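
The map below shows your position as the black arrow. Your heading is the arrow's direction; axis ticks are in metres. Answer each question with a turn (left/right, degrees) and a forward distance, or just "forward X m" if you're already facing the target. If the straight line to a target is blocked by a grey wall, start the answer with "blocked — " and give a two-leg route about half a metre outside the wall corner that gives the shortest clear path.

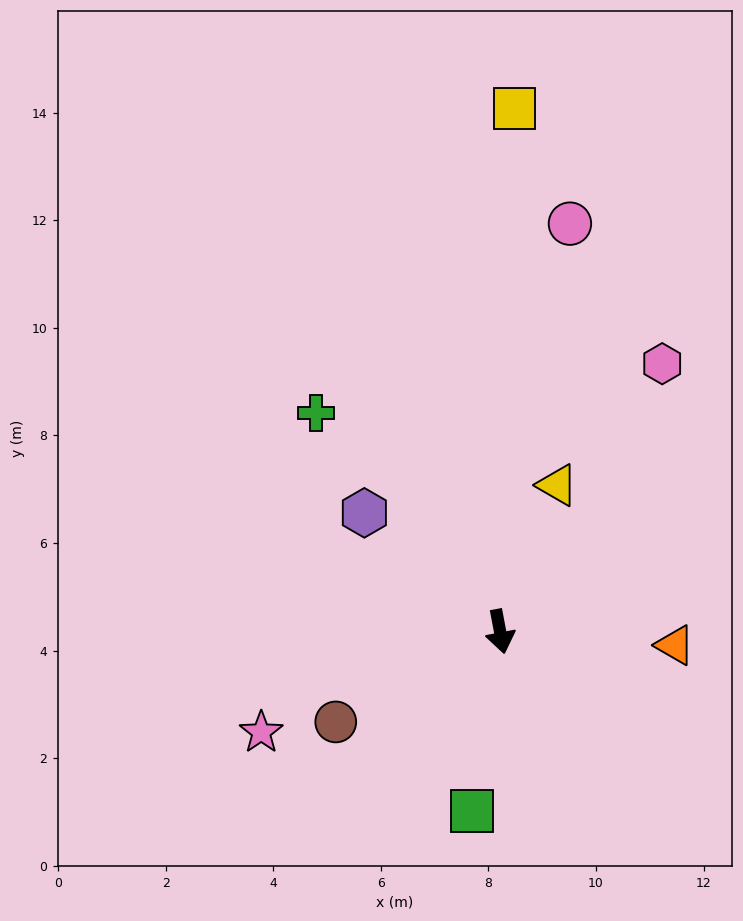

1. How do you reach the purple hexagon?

turn right 142°, forward 3.4 m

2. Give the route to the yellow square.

turn left 168°, forward 9.7 m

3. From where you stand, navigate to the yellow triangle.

turn left 148°, forward 2.9 m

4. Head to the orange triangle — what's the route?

turn left 75°, forward 3.3 m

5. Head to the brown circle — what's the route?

turn right 72°, forward 3.5 m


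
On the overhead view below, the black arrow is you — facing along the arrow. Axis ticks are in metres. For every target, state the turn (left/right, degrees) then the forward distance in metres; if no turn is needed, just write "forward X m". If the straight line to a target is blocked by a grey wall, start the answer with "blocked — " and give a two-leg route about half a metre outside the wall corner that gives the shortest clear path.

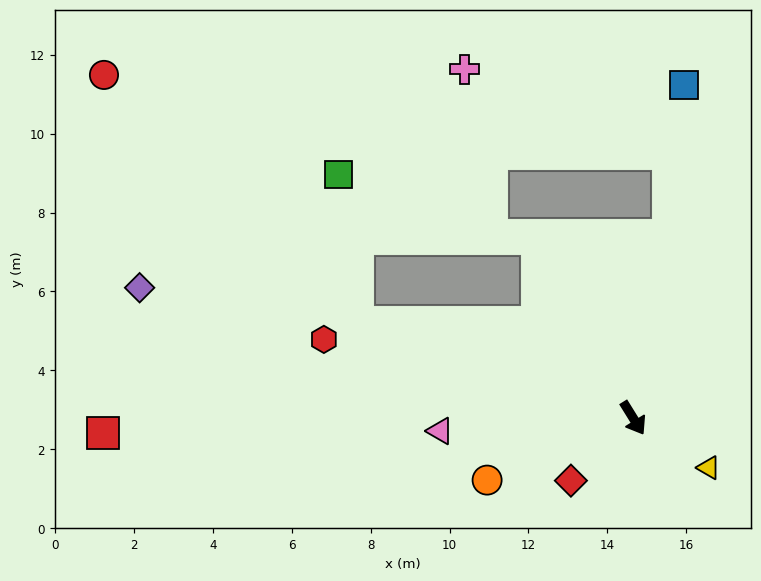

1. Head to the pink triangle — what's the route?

turn right 118°, forward 4.9 m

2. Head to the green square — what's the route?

blocked — turn right 141°, forward 7.4 m, then turn right 64°, forward 3.8 m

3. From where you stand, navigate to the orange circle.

turn right 99°, forward 4.0 m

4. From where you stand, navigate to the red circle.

blocked — turn right 141°, forward 7.4 m, then turn right 25°, forward 9.0 m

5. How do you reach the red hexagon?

turn right 136°, forward 8.1 m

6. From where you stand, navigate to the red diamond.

turn right 77°, forward 2.2 m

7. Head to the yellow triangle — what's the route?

turn left 25°, forward 2.3 m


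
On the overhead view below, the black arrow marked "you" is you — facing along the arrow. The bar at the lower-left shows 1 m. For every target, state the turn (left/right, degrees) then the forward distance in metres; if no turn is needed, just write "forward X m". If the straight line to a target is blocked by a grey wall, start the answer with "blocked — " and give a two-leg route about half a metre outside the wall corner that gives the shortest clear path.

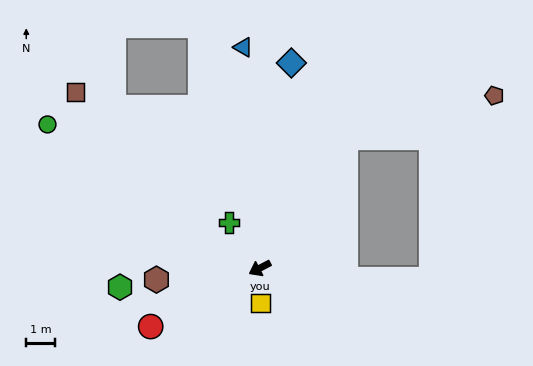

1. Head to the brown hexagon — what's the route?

turn right 21°, forward 3.6 m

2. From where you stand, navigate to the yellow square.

turn left 64°, forward 1.2 m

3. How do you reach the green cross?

turn right 84°, forward 1.9 m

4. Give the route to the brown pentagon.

blocked — turn right 151°, forward 5.4 m, then turn right 41°, forward 5.4 m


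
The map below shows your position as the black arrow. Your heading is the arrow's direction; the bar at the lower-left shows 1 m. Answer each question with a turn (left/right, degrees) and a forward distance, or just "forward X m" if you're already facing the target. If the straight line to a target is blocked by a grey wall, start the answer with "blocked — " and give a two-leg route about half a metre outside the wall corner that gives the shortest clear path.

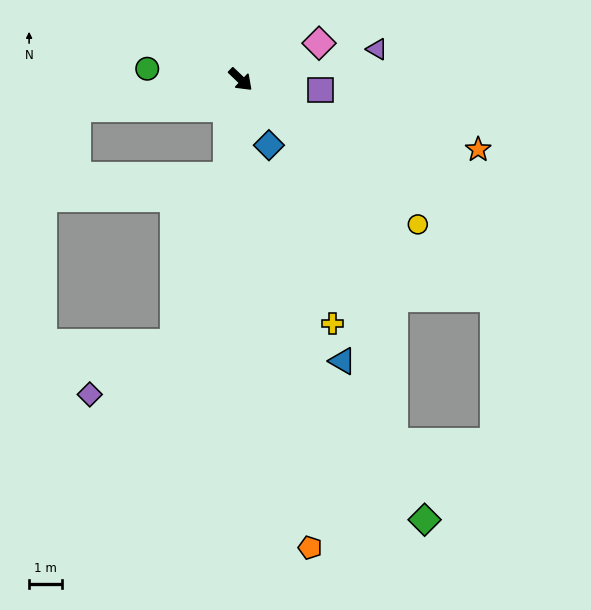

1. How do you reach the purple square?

turn left 36°, forward 2.5 m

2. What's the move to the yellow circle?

turn left 4°, forward 7.0 m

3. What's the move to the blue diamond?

turn right 23°, forward 2.2 m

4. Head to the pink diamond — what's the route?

turn left 69°, forward 2.6 m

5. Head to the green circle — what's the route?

turn right 143°, forward 2.9 m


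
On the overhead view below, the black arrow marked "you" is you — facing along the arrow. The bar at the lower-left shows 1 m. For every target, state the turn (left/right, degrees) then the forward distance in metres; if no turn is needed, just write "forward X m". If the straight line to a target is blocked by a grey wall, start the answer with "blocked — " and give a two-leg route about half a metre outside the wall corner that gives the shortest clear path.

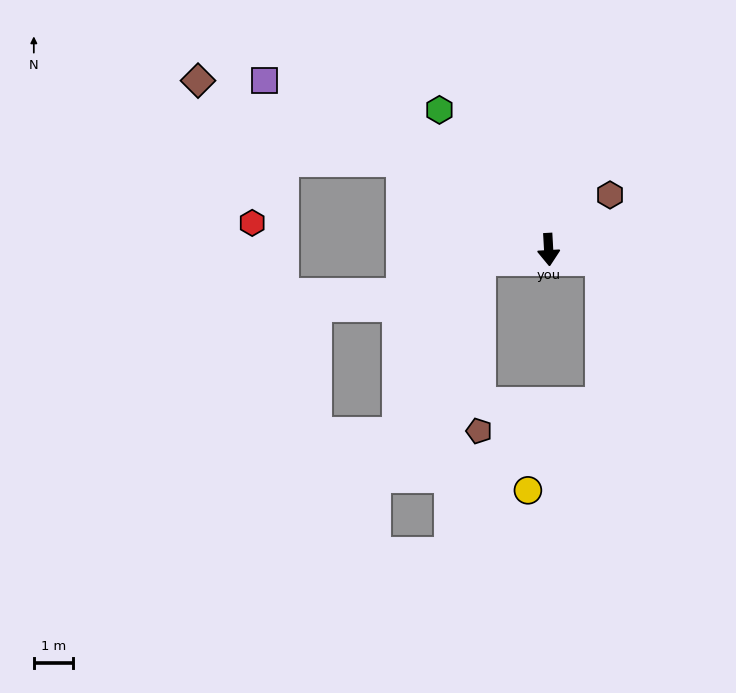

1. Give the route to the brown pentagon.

blocked — turn right 85°, forward 1.8 m, then turn left 82°, forward 4.4 m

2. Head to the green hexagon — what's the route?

turn right 145°, forward 4.5 m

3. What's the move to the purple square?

turn right 124°, forward 8.5 m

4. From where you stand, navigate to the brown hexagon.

turn left 128°, forward 2.1 m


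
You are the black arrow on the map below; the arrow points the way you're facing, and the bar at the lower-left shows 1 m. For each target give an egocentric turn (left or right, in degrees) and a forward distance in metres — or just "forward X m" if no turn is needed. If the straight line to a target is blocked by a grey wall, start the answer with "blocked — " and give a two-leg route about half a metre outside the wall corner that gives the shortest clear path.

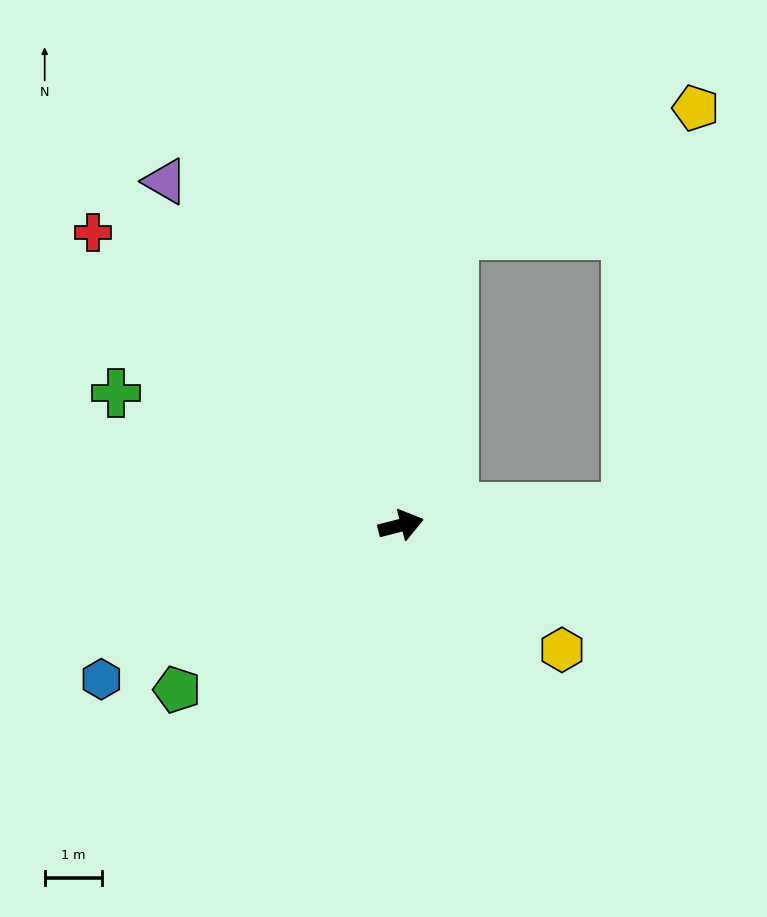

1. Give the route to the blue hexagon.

turn right 167°, forward 5.9 m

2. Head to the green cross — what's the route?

turn left 141°, forward 5.5 m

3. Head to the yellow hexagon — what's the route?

turn right 52°, forward 3.5 m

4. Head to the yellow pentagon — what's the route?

blocked — turn left 65°, forward 5.1 m, then turn right 52°, forward 4.7 m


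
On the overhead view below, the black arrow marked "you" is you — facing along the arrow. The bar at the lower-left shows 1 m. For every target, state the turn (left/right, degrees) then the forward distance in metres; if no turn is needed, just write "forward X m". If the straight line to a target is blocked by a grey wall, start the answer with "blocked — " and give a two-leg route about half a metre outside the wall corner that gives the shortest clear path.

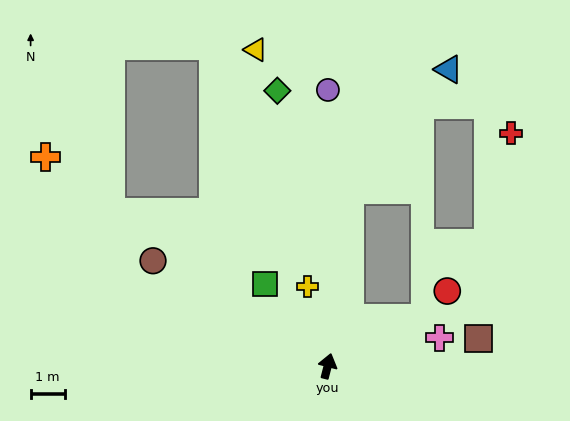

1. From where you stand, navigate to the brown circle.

turn left 73°, forward 6.0 m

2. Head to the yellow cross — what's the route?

turn left 29°, forward 2.4 m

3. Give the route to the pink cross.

turn right 61°, forward 3.4 m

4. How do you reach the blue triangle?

blocked — turn left 7°, forward 5.2 m, then turn right 32°, forward 4.6 m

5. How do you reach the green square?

turn left 52°, forward 3.0 m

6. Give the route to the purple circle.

turn left 14°, forward 8.1 m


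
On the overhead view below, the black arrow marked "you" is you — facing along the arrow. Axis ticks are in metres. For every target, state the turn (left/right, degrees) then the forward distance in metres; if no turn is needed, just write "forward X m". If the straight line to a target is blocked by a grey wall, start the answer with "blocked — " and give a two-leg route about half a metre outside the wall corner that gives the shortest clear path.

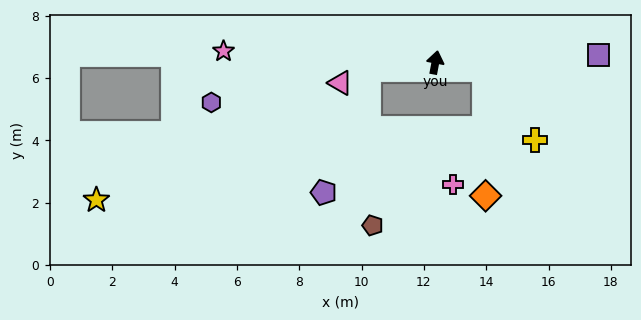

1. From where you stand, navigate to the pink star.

turn left 98°, forward 6.8 m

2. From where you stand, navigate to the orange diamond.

blocked — turn right 87°, forward 1.6 m, then turn right 82°, forward 4.1 m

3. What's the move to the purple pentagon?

blocked — turn left 106°, forward 2.2 m, then turn left 65°, forward 4.2 m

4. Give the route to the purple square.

turn right 77°, forward 5.2 m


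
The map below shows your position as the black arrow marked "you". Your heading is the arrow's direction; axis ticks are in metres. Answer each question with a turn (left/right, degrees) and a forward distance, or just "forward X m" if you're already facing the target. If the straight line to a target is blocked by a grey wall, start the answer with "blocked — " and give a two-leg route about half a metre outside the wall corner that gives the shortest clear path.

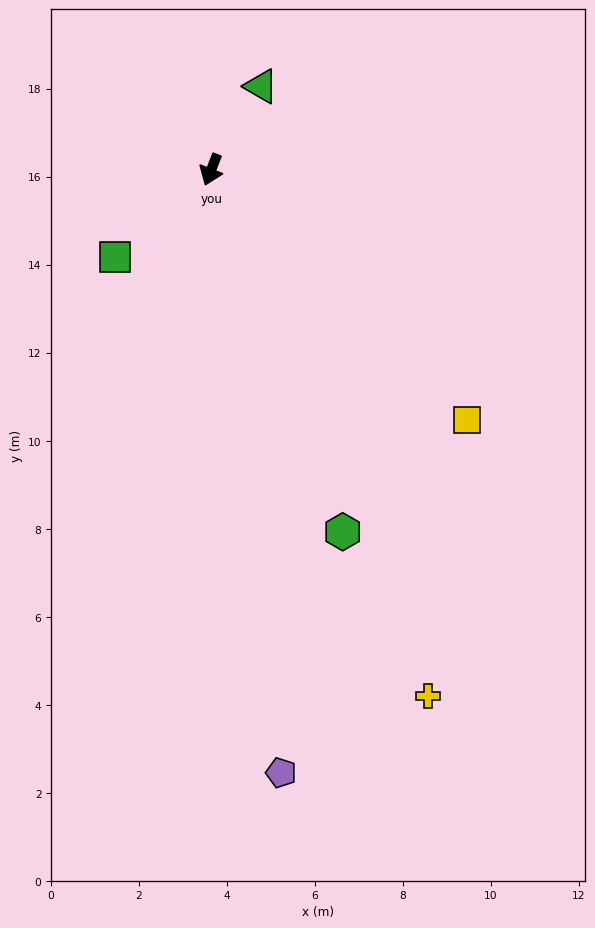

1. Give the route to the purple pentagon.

turn left 28°, forward 13.8 m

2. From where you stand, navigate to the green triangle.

turn left 170°, forward 2.2 m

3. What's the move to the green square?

turn right 27°, forward 2.9 m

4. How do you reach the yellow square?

turn left 67°, forward 8.1 m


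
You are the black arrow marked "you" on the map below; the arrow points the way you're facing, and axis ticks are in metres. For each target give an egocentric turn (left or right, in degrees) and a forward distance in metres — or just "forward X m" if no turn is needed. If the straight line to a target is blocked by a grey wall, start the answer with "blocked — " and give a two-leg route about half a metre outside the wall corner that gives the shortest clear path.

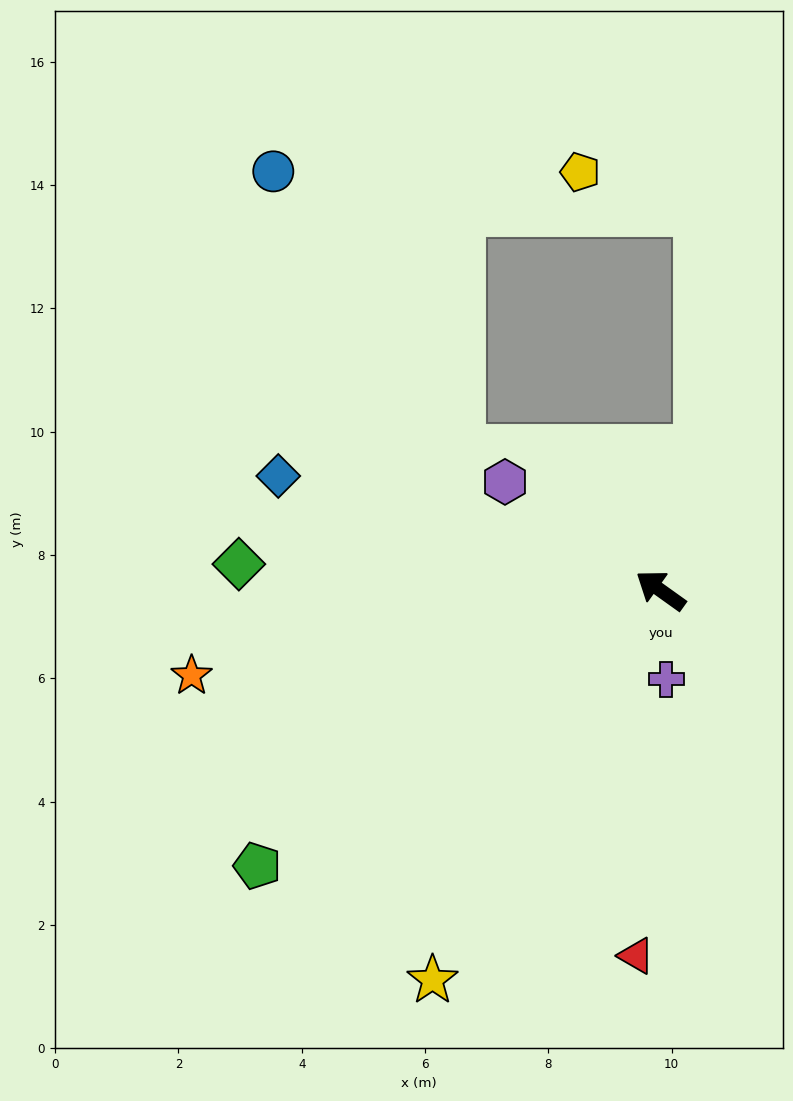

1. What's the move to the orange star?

turn left 46°, forward 7.7 m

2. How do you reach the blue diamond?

turn left 19°, forward 6.5 m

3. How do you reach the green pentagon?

turn left 70°, forward 7.9 m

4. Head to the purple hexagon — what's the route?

forward 3.1 m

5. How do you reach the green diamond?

turn left 32°, forward 6.9 m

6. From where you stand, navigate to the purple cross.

turn left 129°, forward 1.4 m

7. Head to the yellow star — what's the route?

turn left 95°, forward 7.3 m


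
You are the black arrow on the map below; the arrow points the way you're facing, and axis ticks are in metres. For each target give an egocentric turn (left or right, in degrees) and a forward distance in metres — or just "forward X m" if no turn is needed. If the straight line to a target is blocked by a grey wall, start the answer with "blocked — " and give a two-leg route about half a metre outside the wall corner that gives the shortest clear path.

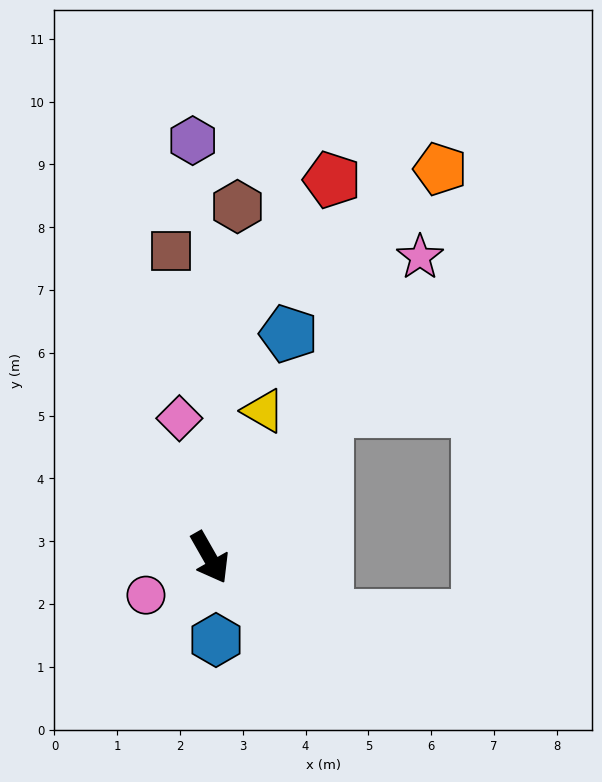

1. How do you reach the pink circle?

turn right 89°, forward 1.2 m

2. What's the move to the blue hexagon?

turn right 25°, forward 1.3 m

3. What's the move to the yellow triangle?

turn left 130°, forward 2.5 m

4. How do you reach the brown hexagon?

turn left 146°, forward 5.6 m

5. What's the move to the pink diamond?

turn left 163°, forward 2.3 m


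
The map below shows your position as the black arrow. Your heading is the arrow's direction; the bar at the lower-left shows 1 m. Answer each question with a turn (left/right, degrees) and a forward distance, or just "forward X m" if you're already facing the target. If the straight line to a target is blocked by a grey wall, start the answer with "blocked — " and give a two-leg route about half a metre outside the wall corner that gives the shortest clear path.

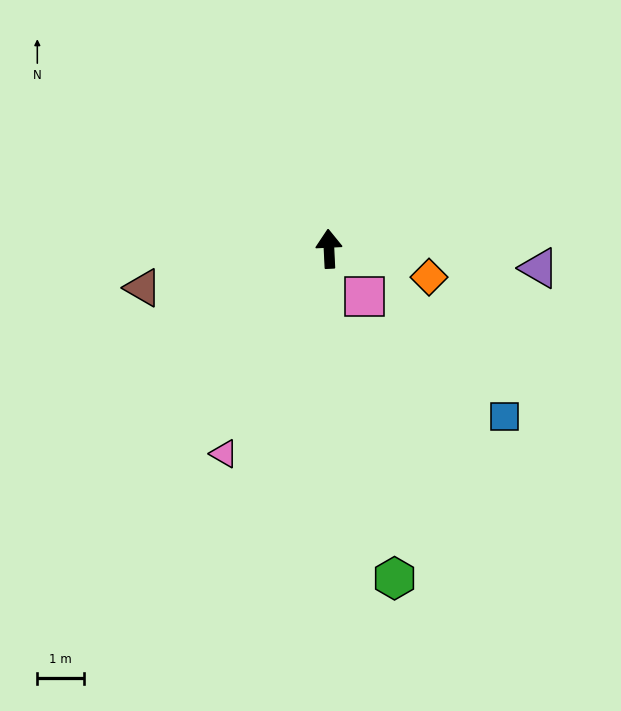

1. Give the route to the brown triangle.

turn left 99°, forward 4.1 m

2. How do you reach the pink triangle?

turn left 150°, forward 4.9 m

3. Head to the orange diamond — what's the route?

turn right 109°, forward 2.2 m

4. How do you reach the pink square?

turn right 146°, forward 1.3 m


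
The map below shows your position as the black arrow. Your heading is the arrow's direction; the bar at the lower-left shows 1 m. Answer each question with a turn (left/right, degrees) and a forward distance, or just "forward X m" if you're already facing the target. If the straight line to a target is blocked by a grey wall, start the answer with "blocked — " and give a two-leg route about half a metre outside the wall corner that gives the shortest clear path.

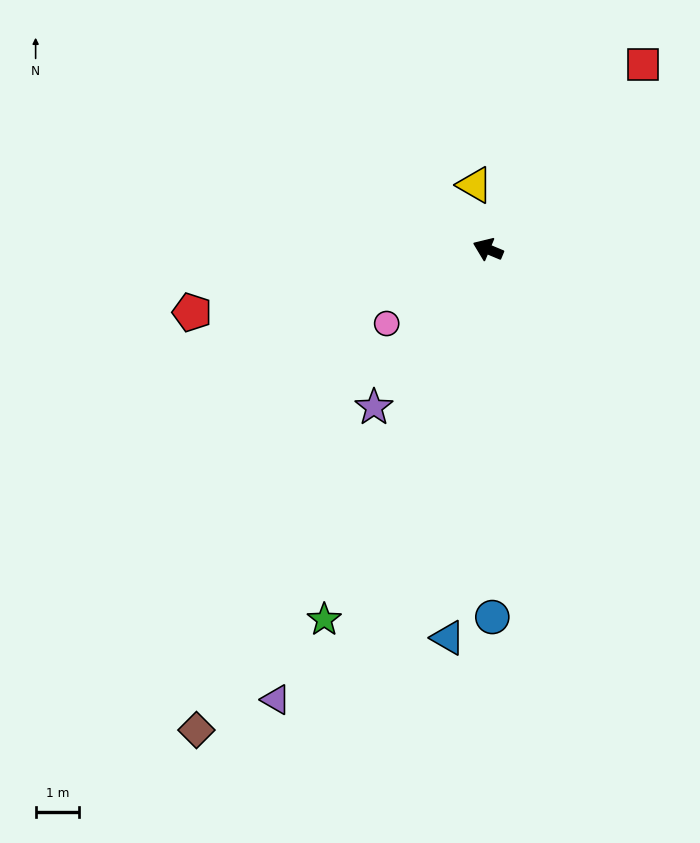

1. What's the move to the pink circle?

turn left 59°, forward 2.9 m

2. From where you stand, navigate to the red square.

turn right 107°, forward 5.6 m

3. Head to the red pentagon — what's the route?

turn left 35°, forward 7.0 m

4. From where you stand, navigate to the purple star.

turn left 77°, forward 4.5 m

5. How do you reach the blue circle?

turn left 113°, forward 8.5 m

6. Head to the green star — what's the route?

turn left 89°, forward 9.4 m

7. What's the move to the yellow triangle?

turn right 56°, forward 1.5 m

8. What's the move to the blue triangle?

turn left 107°, forward 9.0 m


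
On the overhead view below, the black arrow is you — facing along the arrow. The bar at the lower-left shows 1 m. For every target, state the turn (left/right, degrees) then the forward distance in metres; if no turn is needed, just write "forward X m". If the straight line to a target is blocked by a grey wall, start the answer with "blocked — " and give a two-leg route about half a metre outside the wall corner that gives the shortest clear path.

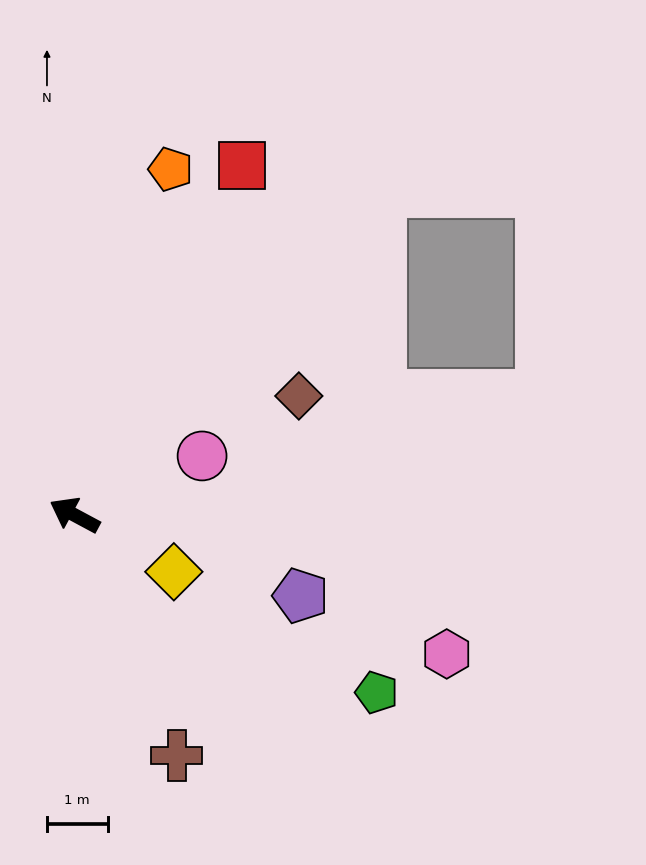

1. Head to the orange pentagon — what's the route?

turn right 77°, forward 5.9 m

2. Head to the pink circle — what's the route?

turn right 127°, forward 2.3 m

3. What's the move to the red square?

turn right 87°, forward 6.4 m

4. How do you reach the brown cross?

turn left 141°, forward 4.3 m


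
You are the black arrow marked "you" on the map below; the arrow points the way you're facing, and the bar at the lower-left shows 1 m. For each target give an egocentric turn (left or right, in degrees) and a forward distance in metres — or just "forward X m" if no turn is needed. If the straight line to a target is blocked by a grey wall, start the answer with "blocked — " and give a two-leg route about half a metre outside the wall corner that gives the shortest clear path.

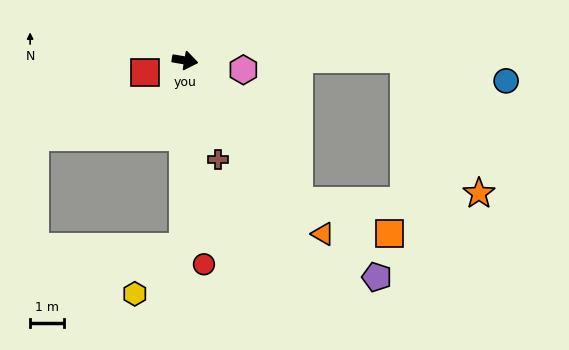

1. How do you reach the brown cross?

turn right 62°, forward 3.1 m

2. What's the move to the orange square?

blocked — turn right 41°, forward 5.4 m, then turn left 31°, forward 2.9 m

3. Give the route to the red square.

turn right 153°, forward 1.2 m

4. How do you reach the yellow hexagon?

blocked — turn right 81°, forward 5.6 m, then turn right 45°, forward 2.0 m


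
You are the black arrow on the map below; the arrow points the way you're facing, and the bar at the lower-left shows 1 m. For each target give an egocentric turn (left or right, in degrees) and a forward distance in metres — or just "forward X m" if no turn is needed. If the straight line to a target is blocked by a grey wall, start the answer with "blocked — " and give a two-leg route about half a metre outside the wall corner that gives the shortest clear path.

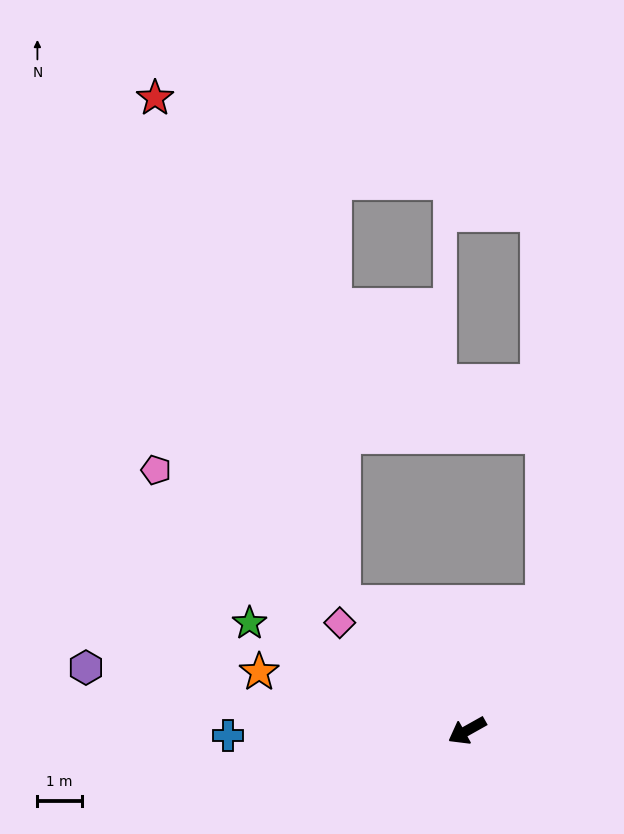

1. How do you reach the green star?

turn right 56°, forward 5.5 m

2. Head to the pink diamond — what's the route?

turn right 70°, forward 3.8 m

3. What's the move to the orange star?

turn right 45°, forward 4.9 m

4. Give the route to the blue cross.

turn right 28°, forward 5.4 m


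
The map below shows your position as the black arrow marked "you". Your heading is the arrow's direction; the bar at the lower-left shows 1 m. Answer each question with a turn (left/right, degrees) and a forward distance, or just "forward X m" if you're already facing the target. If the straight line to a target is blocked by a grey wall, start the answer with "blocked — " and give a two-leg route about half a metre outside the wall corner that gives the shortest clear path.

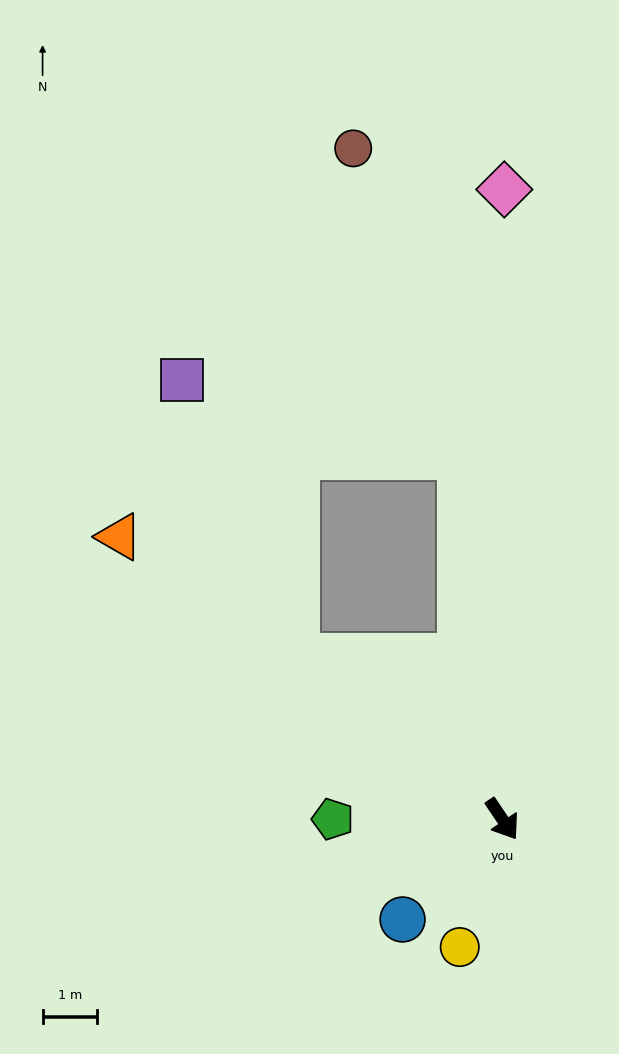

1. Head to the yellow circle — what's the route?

turn right 52°, forward 2.5 m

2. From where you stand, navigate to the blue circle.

turn right 79°, forward 2.6 m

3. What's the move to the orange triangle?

turn right 160°, forward 8.8 m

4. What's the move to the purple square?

blocked — turn right 162°, forward 4.9 m, then turn right 29°, forward 5.5 m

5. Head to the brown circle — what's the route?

blocked — turn left 153°, forward 6.8 m, then turn left 12°, forward 6.0 m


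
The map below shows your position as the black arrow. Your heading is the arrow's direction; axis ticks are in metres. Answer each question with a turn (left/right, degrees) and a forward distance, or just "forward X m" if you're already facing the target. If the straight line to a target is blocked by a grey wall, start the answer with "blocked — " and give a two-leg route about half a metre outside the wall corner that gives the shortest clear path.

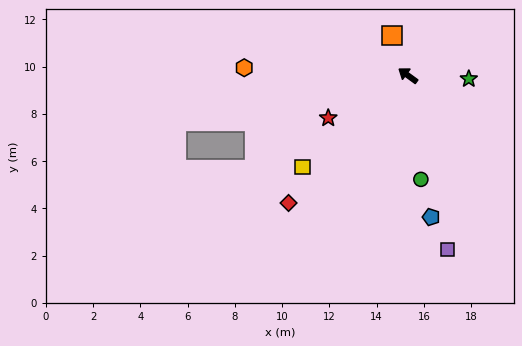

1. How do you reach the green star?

turn right 147°, forward 2.6 m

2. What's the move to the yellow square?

turn left 77°, forward 5.9 m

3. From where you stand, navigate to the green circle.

turn left 133°, forward 4.4 m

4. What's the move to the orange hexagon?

turn left 33°, forward 6.9 m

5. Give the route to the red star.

turn left 64°, forward 3.8 m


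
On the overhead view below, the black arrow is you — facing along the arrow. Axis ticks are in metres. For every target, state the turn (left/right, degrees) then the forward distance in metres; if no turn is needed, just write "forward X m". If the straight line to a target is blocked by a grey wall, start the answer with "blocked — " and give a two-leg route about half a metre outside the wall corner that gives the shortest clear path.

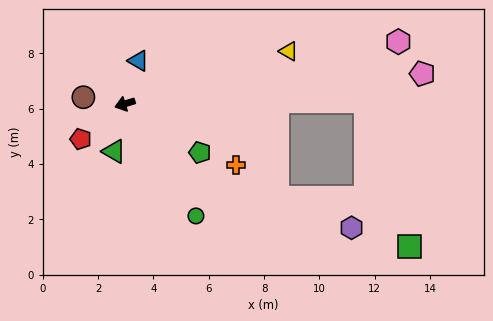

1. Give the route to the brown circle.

turn right 26°, forward 1.5 m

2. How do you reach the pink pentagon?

turn left 169°, forward 10.8 m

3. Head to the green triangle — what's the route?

turn left 60°, forward 1.8 m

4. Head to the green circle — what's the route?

turn left 105°, forward 4.8 m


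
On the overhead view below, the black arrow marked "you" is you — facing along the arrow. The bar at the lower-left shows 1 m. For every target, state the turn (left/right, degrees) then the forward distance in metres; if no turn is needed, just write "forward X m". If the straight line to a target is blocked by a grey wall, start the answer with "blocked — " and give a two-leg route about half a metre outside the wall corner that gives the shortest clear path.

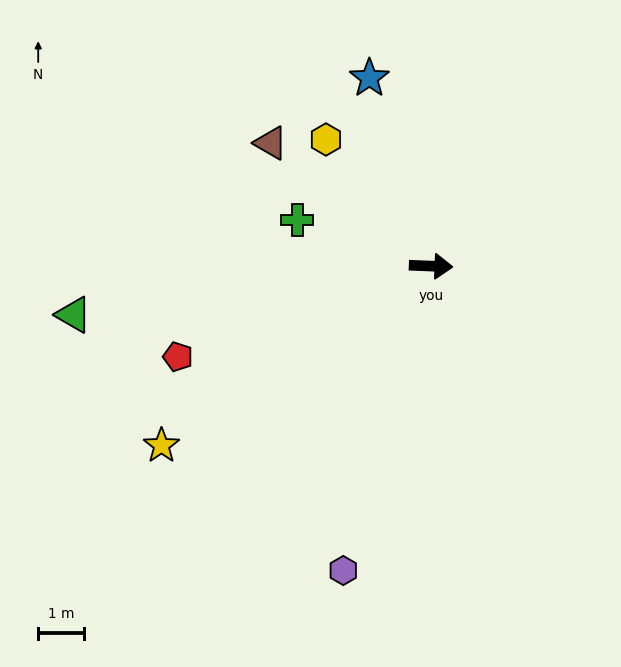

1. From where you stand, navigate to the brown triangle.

turn left 145°, forward 4.4 m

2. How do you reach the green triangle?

turn right 170°, forward 7.9 m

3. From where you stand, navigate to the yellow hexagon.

turn left 132°, forward 3.6 m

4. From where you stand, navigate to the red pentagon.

turn right 158°, forward 5.9 m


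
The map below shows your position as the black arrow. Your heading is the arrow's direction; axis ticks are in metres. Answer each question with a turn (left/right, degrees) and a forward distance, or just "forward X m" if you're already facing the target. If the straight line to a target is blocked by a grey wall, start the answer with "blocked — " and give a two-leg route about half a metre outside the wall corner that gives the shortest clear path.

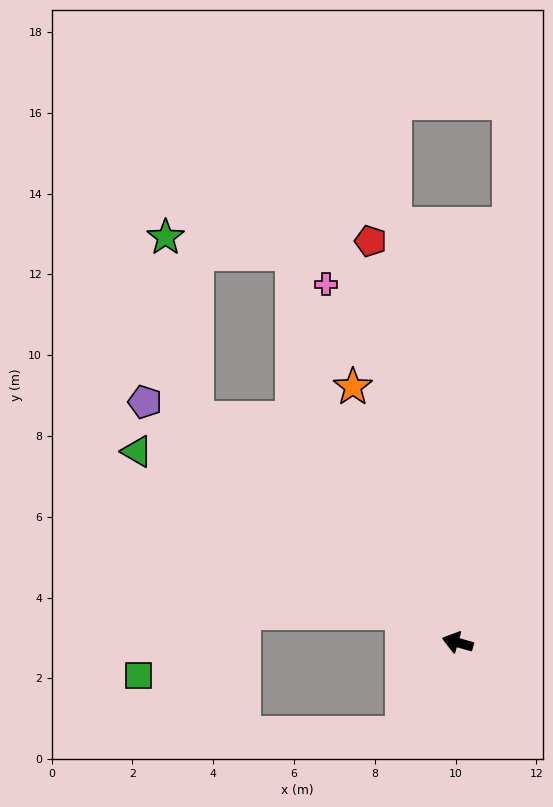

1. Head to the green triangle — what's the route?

turn right 15°, forward 9.2 m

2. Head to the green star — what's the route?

blocked — turn right 25°, forward 8.5 m, then turn right 39°, forward 4.5 m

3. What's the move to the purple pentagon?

turn right 22°, forward 9.8 m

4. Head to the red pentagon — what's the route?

turn right 62°, forward 10.2 m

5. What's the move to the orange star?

turn right 52°, forward 6.8 m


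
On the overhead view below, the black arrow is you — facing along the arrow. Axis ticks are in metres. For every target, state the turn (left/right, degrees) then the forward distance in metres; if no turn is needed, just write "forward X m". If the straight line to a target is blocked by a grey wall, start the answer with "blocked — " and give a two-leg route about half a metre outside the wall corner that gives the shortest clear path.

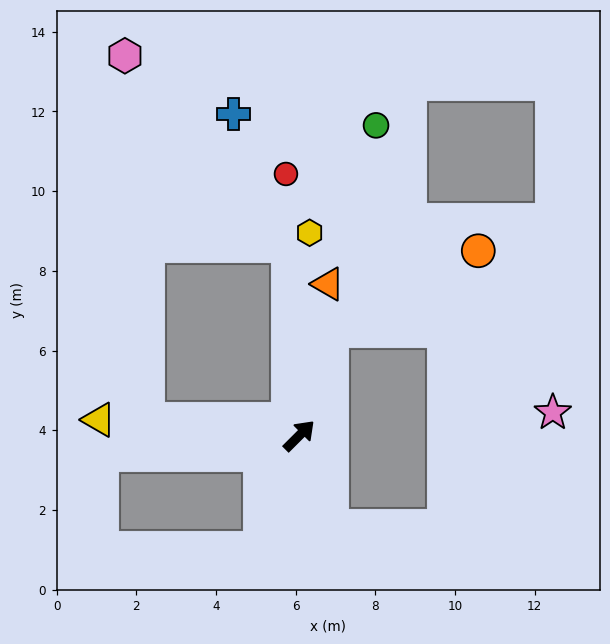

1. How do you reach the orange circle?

blocked — turn left 27°, forward 2.7 m, then turn right 43°, forward 4.2 m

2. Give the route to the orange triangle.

turn left 34°, forward 3.9 m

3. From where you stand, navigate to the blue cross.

blocked — turn left 49°, forward 4.8 m, then turn left 18°, forward 3.6 m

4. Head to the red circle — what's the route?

turn left 48°, forward 6.6 m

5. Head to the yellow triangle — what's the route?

turn left 130°, forward 5.0 m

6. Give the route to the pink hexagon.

blocked — turn left 49°, forward 4.8 m, then turn left 37°, forward 6.3 m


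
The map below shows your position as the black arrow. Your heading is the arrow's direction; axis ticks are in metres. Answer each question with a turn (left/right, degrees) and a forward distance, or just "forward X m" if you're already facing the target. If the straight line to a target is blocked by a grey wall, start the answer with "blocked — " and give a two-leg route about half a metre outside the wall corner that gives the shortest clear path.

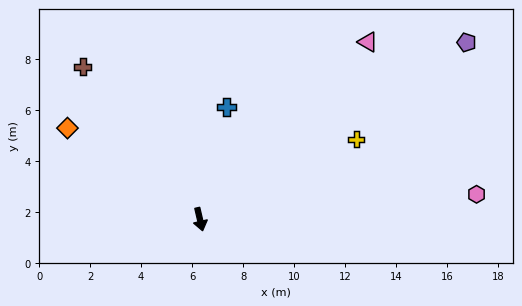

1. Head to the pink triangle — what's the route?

turn left 123°, forward 9.6 m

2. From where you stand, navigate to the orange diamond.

turn right 138°, forward 6.3 m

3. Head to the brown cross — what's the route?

turn right 156°, forward 7.5 m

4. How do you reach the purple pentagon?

turn left 110°, forward 12.5 m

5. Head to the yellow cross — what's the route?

turn left 104°, forward 6.9 m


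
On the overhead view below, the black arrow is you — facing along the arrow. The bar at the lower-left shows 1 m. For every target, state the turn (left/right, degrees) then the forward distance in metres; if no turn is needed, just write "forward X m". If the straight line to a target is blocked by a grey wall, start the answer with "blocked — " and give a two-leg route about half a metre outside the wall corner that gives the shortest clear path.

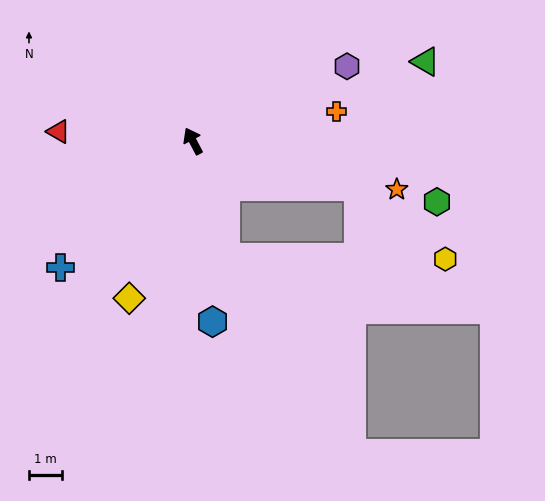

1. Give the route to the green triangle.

turn right 99°, forward 7.5 m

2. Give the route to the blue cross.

turn left 106°, forward 5.6 m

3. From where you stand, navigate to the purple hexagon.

turn right 92°, forward 5.3 m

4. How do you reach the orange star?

turn right 131°, forward 6.4 m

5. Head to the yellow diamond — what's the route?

turn left 130°, forward 5.2 m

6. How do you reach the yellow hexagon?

blocked — turn right 133°, forward 5.2 m, then turn right 24°, forward 3.5 m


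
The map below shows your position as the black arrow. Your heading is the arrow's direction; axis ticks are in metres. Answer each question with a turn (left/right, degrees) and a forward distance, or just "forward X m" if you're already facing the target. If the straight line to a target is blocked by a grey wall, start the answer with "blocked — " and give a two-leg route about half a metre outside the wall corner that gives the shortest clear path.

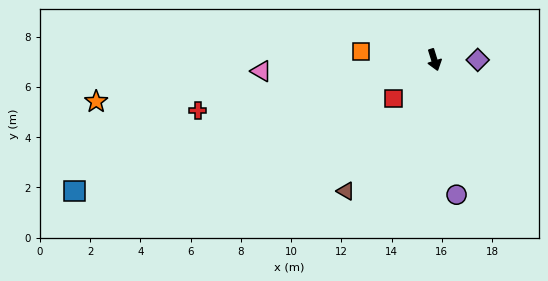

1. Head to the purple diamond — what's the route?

turn left 73°, forward 1.7 m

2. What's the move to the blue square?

turn right 87°, forward 15.2 m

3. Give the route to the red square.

turn right 64°, forward 2.2 m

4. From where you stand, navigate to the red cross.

turn right 95°, forward 9.6 m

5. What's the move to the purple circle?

turn right 8°, forward 5.4 m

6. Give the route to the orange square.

turn right 114°, forward 2.9 m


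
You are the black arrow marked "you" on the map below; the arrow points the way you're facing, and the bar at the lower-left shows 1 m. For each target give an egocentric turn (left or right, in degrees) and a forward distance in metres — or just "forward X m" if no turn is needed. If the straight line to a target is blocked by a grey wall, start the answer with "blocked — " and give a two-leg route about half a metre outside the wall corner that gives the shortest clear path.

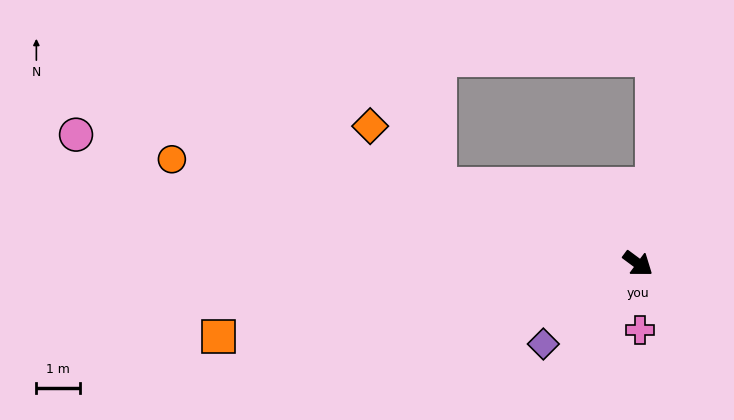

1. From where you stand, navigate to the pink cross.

turn right 52°, forward 1.5 m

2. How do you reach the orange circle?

turn right 156°, forward 10.8 m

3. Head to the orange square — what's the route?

turn right 134°, forward 9.6 m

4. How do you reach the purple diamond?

turn right 103°, forward 2.8 m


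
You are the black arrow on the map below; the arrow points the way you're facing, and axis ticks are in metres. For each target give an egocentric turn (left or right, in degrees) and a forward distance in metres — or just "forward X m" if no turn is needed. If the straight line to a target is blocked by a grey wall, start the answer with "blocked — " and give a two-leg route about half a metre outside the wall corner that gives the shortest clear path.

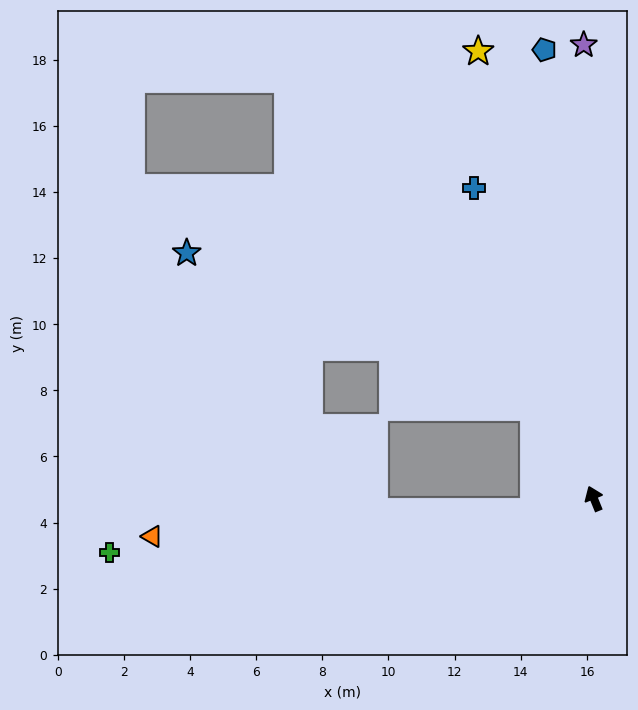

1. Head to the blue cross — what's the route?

forward 10.1 m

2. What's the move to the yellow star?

turn right 8°, forward 14.0 m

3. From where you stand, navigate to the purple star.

turn right 21°, forward 13.7 m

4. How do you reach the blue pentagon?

turn right 16°, forward 13.6 m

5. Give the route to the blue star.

blocked — turn left 11°, forward 3.3 m, then turn left 33°, forward 11.5 m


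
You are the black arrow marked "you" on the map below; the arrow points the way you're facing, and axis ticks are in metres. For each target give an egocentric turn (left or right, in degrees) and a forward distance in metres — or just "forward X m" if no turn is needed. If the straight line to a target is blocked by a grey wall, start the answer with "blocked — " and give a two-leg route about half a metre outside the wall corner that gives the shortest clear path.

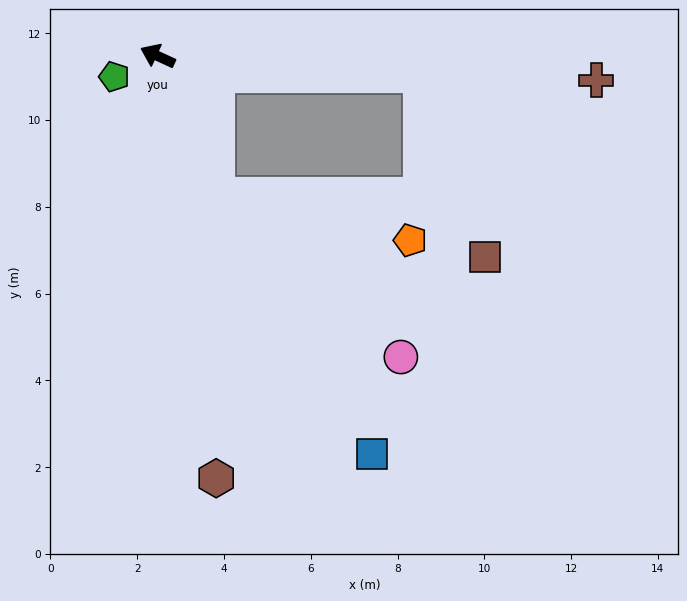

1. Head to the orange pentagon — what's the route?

blocked — turn left 137°, forward 3.5 m, then turn left 55°, forward 4.6 m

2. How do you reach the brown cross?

turn right 159°, forward 10.1 m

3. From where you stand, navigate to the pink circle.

blocked — turn left 137°, forward 3.5 m, then turn left 26°, forward 5.7 m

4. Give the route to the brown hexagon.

turn left 122°, forward 9.8 m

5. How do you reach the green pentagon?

turn left 50°, forward 1.1 m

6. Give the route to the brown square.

blocked — turn right 159°, forward 6.1 m, then turn right 67°, forward 4.5 m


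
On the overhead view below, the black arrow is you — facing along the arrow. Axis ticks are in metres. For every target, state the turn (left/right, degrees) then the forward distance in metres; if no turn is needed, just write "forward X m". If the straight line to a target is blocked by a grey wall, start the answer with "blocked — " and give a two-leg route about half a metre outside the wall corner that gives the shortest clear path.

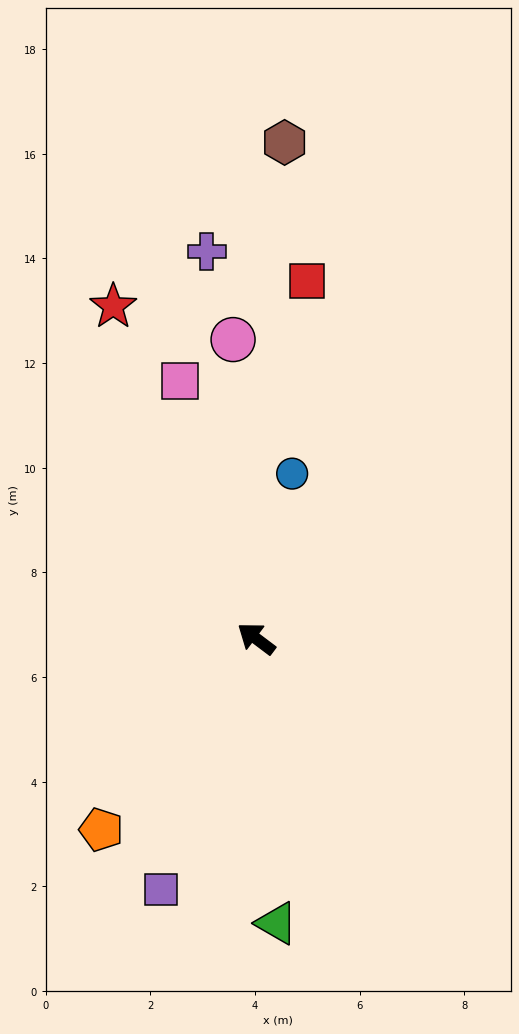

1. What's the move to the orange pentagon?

turn left 88°, forward 4.7 m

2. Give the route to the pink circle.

turn right 49°, forward 5.7 m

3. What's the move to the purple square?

turn left 106°, forward 5.1 m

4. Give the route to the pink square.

turn right 37°, forward 5.1 m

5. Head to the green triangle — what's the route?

turn left 131°, forward 5.5 m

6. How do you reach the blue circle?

turn right 65°, forward 3.2 m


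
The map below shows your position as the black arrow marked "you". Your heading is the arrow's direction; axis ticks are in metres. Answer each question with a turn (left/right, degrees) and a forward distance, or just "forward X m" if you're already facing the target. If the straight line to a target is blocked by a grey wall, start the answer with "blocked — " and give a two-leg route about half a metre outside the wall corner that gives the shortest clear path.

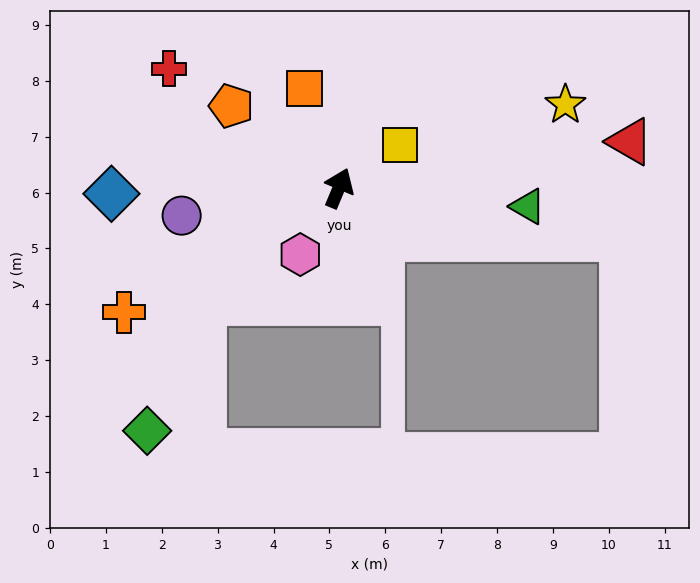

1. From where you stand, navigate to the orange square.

turn left 41°, forward 1.9 m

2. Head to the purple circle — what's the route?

turn left 123°, forward 2.9 m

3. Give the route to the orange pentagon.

turn left 75°, forward 2.4 m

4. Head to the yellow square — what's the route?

turn right 32°, forward 1.3 m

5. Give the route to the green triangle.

turn right 73°, forward 3.4 m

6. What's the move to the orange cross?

turn left 143°, forward 4.4 m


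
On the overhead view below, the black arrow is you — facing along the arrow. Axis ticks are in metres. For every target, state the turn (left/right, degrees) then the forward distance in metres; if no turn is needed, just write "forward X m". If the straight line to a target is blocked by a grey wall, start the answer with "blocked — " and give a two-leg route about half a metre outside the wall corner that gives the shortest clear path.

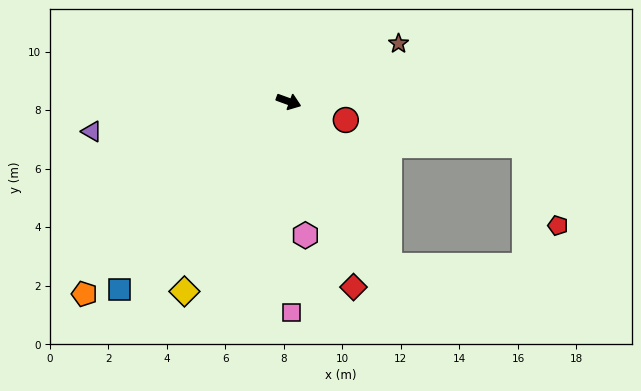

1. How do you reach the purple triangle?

turn right 151°, forward 6.8 m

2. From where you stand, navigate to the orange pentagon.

turn right 117°, forward 9.6 m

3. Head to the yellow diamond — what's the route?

turn right 99°, forward 7.4 m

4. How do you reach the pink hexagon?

turn right 63°, forward 4.6 m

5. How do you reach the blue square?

turn right 112°, forward 8.7 m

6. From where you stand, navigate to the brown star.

turn left 48°, forward 4.2 m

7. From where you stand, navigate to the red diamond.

turn right 51°, forward 6.7 m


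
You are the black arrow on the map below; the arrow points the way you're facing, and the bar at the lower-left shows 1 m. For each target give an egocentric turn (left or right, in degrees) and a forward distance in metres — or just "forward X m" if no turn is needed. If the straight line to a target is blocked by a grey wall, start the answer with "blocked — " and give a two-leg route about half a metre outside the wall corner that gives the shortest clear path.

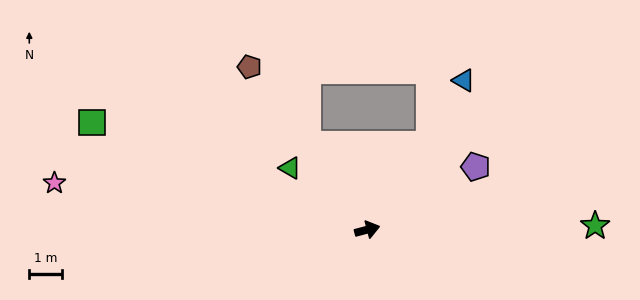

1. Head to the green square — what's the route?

turn left 144°, forward 9.0 m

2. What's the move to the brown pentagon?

turn left 111°, forward 6.1 m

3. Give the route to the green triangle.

turn left 126°, forward 3.0 m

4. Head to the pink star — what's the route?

turn left 157°, forward 9.7 m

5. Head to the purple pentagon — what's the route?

turn left 15°, forward 3.8 m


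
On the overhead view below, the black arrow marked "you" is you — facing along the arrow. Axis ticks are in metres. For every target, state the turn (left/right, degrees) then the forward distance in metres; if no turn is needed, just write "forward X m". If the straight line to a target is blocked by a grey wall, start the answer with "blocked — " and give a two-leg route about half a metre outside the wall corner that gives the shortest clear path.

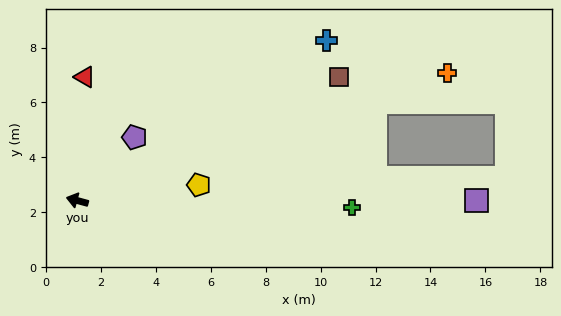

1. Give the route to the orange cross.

turn right 146°, forward 14.3 m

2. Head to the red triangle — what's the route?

turn right 78°, forward 4.5 m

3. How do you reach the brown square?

turn right 140°, forward 10.5 m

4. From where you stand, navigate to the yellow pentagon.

turn right 158°, forward 4.5 m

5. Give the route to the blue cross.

turn right 132°, forward 10.8 m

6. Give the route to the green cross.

turn right 166°, forward 10.0 m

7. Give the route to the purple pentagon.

turn right 117°, forward 3.1 m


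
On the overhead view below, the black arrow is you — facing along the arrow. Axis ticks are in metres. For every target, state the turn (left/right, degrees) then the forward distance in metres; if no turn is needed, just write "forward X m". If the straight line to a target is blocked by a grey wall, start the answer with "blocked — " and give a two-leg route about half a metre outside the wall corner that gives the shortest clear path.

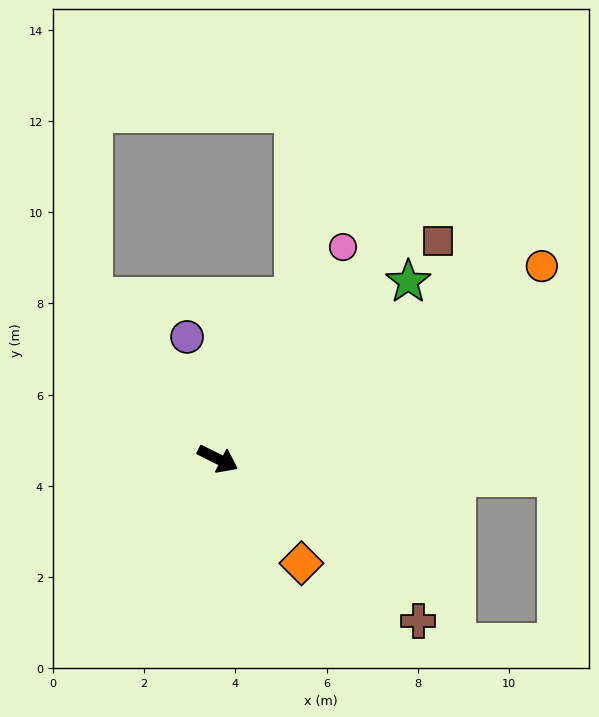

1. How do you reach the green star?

turn left 69°, forward 5.7 m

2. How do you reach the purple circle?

turn left 131°, forward 2.8 m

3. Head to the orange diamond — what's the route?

turn right 25°, forward 2.9 m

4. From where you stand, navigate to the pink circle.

turn left 86°, forward 5.4 m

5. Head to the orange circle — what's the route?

turn left 57°, forward 8.3 m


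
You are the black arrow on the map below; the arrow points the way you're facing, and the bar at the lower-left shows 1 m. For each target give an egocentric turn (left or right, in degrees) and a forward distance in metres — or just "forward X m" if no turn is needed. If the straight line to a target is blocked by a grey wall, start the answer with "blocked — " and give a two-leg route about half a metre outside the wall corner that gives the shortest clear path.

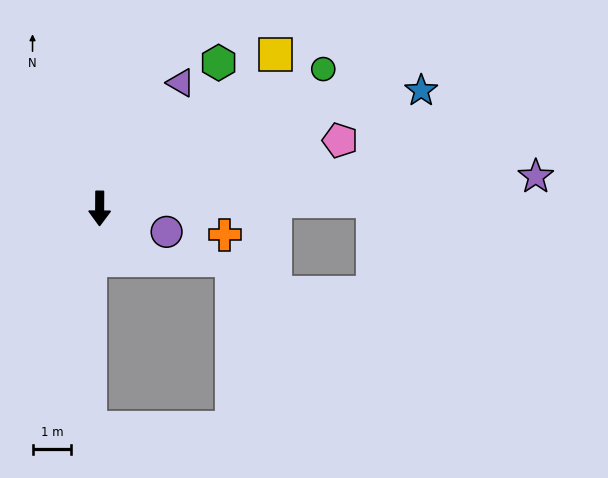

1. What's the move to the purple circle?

turn left 71°, forward 1.8 m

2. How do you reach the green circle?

turn left 122°, forward 6.8 m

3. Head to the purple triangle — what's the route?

turn left 148°, forward 3.9 m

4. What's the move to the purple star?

turn left 95°, forward 11.3 m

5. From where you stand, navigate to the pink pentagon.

turn left 106°, forward 6.5 m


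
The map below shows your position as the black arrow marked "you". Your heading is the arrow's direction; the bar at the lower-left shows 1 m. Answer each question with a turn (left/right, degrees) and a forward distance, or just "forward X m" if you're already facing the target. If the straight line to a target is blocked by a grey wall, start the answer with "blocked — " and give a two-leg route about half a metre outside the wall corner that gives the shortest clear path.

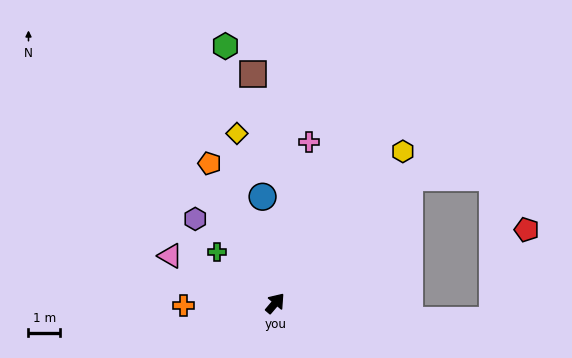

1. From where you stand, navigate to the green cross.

turn left 89°, forward 2.5 m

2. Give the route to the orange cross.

turn left 132°, forward 2.9 m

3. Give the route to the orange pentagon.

turn left 66°, forward 4.9 m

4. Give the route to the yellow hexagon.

forward 6.3 m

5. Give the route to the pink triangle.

turn left 106°, forward 3.6 m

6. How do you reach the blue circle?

turn left 47°, forward 3.4 m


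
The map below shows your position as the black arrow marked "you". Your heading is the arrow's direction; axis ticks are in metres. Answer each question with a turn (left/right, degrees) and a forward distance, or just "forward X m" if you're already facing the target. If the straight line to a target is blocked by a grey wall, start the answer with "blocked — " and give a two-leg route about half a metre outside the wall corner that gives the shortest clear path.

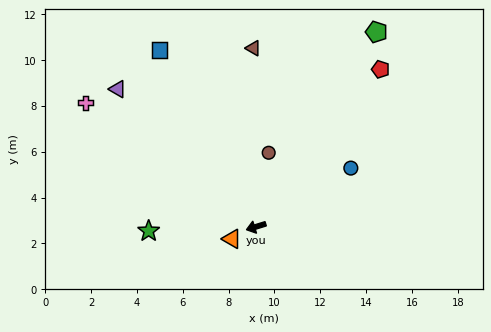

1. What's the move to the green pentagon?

turn right 139°, forward 10.0 m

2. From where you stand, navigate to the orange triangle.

turn left 9°, forward 1.2 m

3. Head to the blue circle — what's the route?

turn right 165°, forward 4.9 m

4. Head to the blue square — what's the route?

turn right 79°, forward 8.8 m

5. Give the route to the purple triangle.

turn right 62°, forward 8.5 m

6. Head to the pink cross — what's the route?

turn right 53°, forward 9.2 m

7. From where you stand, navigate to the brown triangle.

turn right 106°, forward 7.8 m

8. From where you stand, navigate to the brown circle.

turn right 117°, forward 3.3 m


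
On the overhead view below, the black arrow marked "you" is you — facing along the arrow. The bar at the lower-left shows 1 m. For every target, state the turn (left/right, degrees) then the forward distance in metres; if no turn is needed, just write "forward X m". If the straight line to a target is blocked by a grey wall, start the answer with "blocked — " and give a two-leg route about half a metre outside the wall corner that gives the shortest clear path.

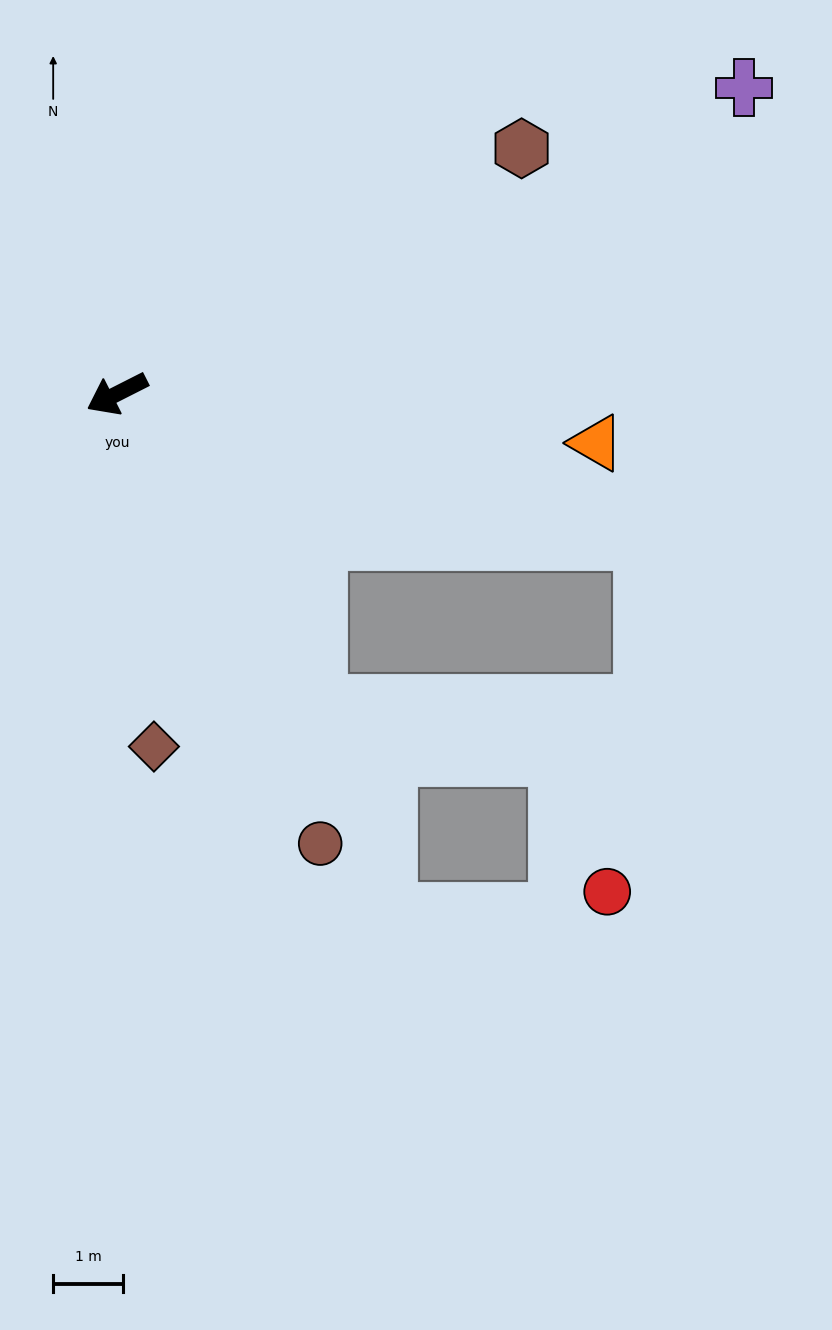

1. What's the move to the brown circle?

turn left 87°, forward 7.0 m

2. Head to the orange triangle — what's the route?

turn left 147°, forward 6.9 m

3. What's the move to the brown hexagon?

turn right 176°, forward 6.7 m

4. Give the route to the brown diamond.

turn left 69°, forward 5.1 m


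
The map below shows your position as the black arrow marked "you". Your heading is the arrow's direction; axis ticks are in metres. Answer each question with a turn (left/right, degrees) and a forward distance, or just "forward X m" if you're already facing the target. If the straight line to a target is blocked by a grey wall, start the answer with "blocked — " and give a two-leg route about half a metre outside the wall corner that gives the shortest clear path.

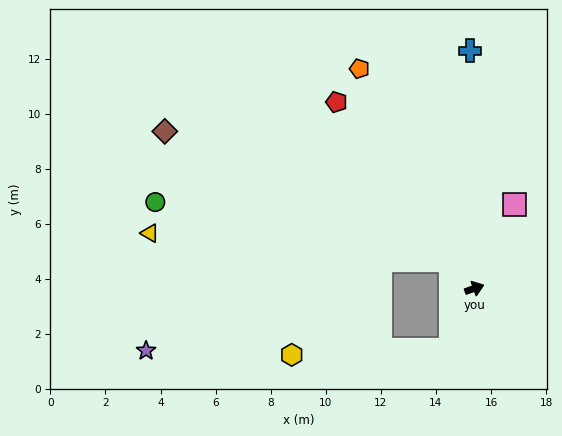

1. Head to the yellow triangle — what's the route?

blocked — turn left 111°, forward 1.3 m, then turn left 44°, forward 11.0 m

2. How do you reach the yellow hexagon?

blocked — turn right 131°, forward 2.4 m, then turn right 67°, forward 5.8 m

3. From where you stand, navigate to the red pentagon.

turn left 107°, forward 8.4 m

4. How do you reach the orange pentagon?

turn left 98°, forward 9.0 m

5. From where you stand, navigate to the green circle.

blocked — turn left 111°, forward 1.3 m, then turn left 38°, forward 10.9 m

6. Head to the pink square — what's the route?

turn left 45°, forward 3.4 m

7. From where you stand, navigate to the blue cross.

turn left 72°, forward 8.6 m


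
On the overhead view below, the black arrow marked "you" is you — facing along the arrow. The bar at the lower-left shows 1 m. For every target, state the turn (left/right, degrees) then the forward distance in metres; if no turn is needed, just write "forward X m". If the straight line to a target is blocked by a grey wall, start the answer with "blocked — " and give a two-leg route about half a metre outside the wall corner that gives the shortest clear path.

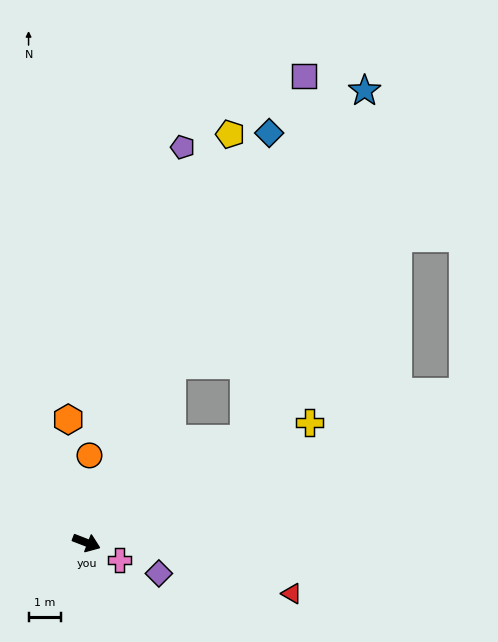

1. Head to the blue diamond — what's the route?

turn left 87°, forward 13.7 m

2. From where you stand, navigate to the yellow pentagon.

turn left 92°, forward 13.2 m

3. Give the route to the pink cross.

turn right 7°, forward 1.1 m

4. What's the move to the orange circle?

turn left 109°, forward 2.7 m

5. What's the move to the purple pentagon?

turn left 98°, forward 12.4 m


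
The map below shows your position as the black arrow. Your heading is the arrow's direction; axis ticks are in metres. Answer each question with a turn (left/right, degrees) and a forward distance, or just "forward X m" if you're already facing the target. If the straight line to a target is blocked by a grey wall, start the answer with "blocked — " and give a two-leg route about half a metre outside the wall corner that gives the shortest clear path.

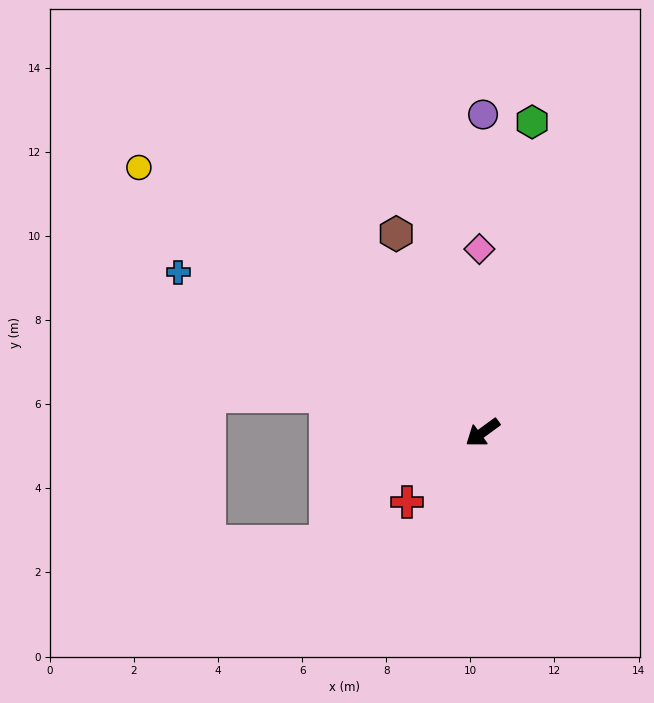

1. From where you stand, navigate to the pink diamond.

turn right 125°, forward 4.4 m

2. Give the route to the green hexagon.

turn right 135°, forward 7.5 m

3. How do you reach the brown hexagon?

turn right 103°, forward 5.2 m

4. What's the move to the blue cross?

turn right 64°, forward 8.2 m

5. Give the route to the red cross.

turn left 6°, forward 2.4 m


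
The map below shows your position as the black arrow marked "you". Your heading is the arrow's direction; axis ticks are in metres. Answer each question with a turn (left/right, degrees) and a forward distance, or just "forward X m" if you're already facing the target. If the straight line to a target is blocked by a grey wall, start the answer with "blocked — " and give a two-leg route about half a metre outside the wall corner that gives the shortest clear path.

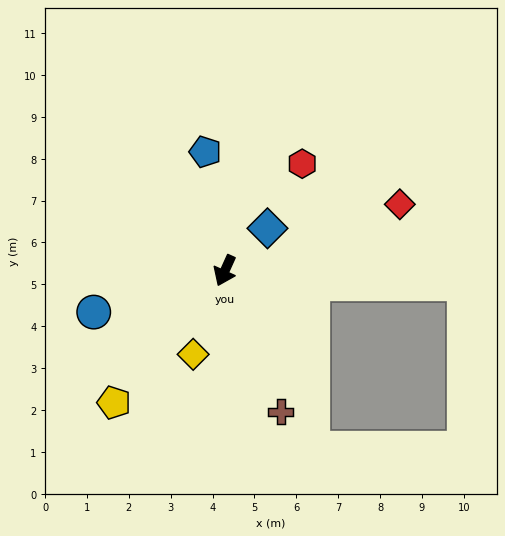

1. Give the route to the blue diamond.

turn left 159°, forward 1.4 m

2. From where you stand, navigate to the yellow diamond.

turn left 4°, forward 2.1 m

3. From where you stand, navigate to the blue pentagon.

turn right 146°, forward 2.9 m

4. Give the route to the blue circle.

turn right 48°, forward 3.3 m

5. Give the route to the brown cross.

turn left 46°, forward 3.6 m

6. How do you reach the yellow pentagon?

turn right 16°, forward 4.1 m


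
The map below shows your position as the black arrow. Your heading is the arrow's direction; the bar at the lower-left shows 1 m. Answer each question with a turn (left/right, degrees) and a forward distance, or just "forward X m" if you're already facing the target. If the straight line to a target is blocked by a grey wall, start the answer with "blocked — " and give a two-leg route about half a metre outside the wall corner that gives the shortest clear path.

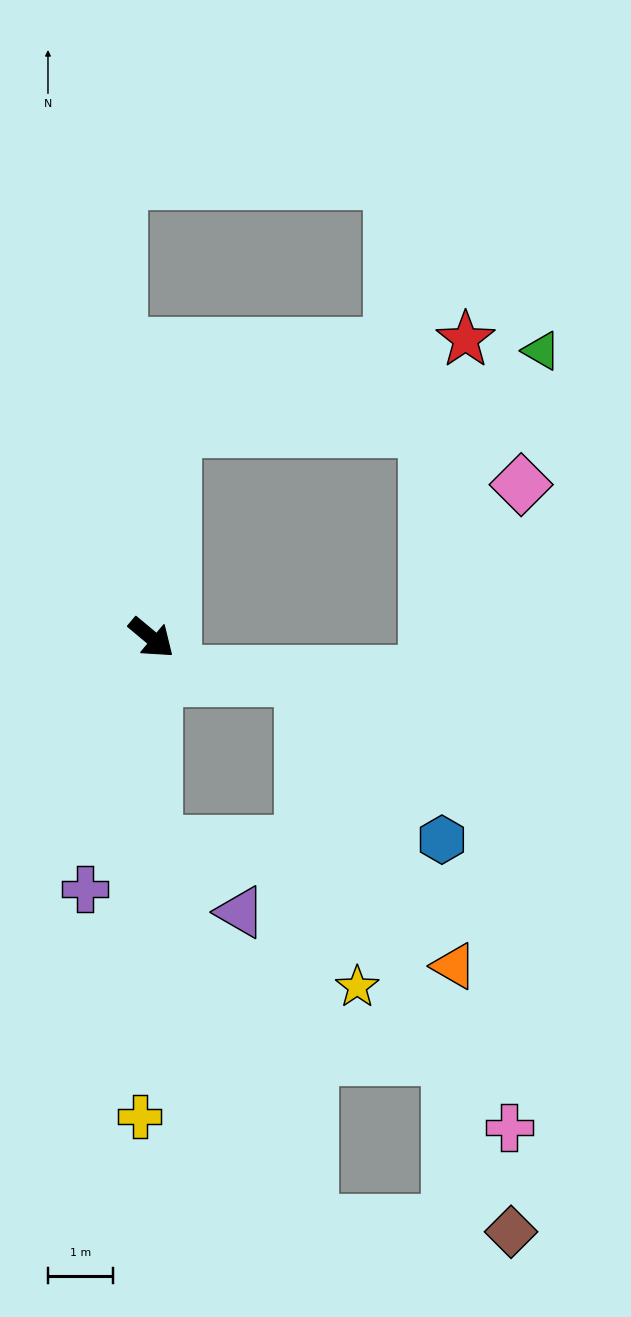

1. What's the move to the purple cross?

turn right 65°, forward 4.0 m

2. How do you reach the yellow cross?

turn right 52°, forward 7.3 m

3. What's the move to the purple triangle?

blocked — turn right 49°, forward 3.1 m, then turn left 50°, forward 1.7 m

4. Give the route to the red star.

blocked — turn left 124°, forward 3.2 m, then turn right 67°, forward 4.7 m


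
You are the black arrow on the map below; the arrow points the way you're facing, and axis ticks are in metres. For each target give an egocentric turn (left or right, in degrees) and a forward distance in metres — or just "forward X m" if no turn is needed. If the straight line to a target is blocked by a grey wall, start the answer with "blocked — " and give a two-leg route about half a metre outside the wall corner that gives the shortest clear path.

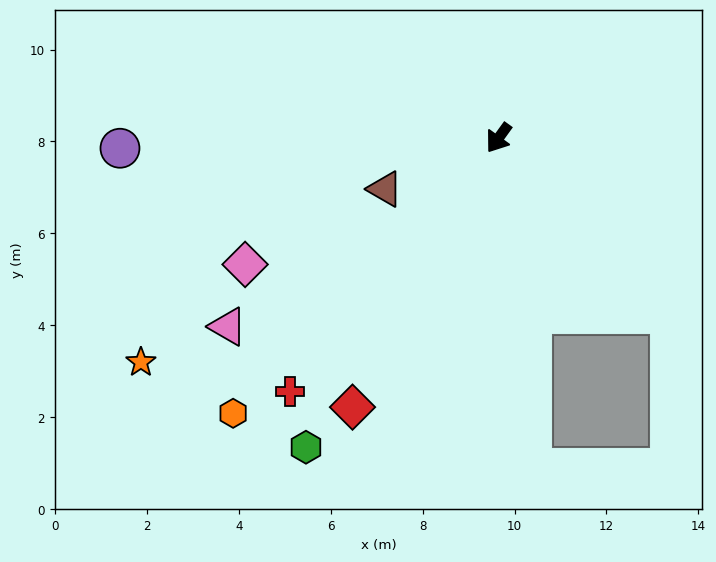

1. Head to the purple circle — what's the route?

turn right 53°, forward 8.2 m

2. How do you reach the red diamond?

turn left 7°, forward 6.7 m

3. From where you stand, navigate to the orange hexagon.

turn right 8°, forward 8.3 m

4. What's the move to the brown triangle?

turn right 30°, forward 2.7 m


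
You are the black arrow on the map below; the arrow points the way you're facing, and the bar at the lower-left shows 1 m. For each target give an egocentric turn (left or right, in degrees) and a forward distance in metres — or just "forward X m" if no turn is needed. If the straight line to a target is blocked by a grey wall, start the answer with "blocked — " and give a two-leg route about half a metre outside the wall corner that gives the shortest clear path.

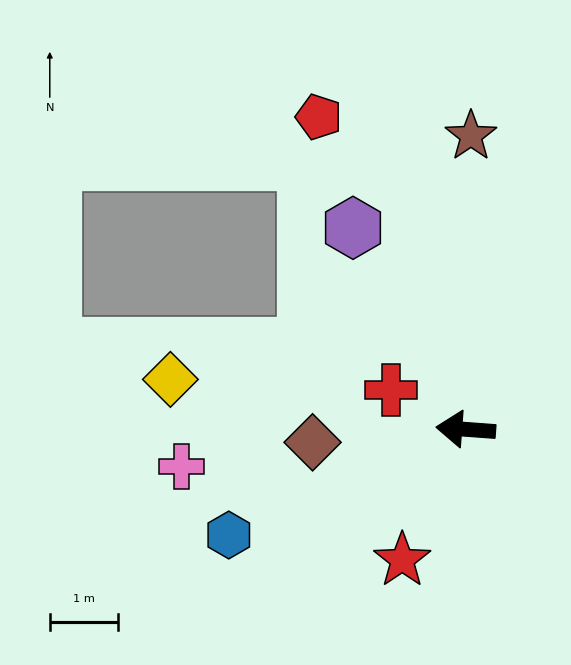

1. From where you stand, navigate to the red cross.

turn right 24°, forward 1.2 m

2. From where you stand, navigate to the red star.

turn left 68°, forward 2.1 m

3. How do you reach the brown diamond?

turn left 9°, forward 2.3 m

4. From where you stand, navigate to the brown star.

turn right 87°, forward 4.3 m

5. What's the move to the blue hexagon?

turn left 28°, forward 3.8 m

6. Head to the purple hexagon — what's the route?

turn right 57°, forward 3.4 m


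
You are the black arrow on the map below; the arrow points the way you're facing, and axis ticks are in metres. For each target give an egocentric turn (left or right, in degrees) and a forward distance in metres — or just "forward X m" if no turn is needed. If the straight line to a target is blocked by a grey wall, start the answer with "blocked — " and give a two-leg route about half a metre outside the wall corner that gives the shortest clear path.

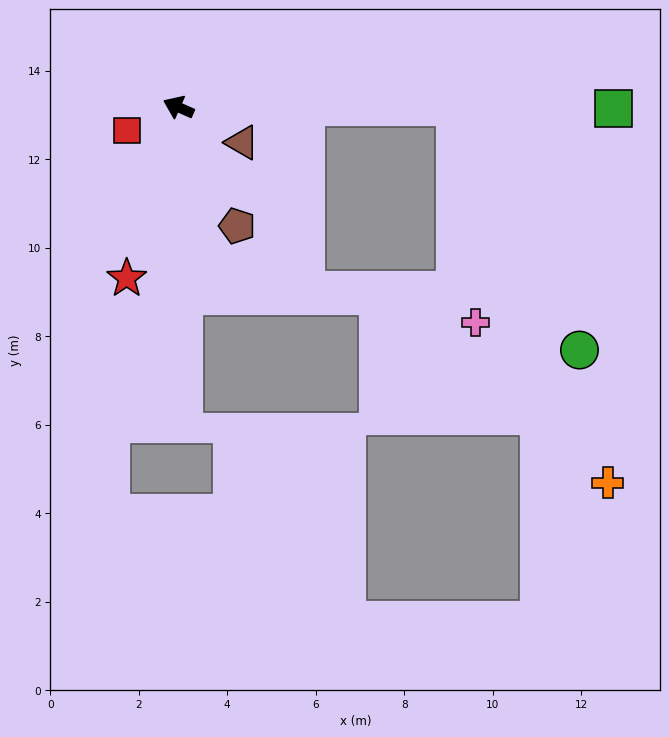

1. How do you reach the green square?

turn right 156°, forward 9.8 m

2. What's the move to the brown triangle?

turn left 175°, forward 1.6 m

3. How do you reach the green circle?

blocked — turn right 156°, forward 6.2 m, then turn right 63°, forward 6.2 m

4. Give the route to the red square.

turn left 48°, forward 1.3 m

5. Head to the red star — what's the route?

turn left 97°, forward 4.0 m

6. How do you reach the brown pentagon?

turn left 140°, forward 3.0 m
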